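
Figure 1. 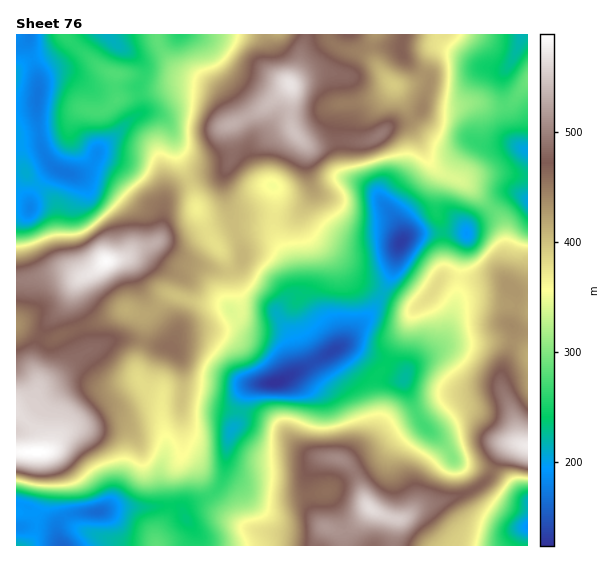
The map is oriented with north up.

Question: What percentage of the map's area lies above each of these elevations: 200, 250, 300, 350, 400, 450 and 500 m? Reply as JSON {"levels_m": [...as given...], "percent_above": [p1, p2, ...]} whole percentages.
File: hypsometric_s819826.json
{"levels_m": [200, 250, 300, 350, 400, 450, 500], "percent_above": [92, 78, 65, 53, 38, 23, 10]}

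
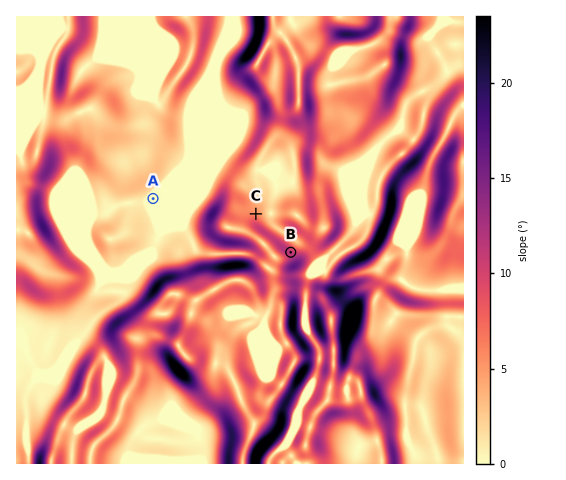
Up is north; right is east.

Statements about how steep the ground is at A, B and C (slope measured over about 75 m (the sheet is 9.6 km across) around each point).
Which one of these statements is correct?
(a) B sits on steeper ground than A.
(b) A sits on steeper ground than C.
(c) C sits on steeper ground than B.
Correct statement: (a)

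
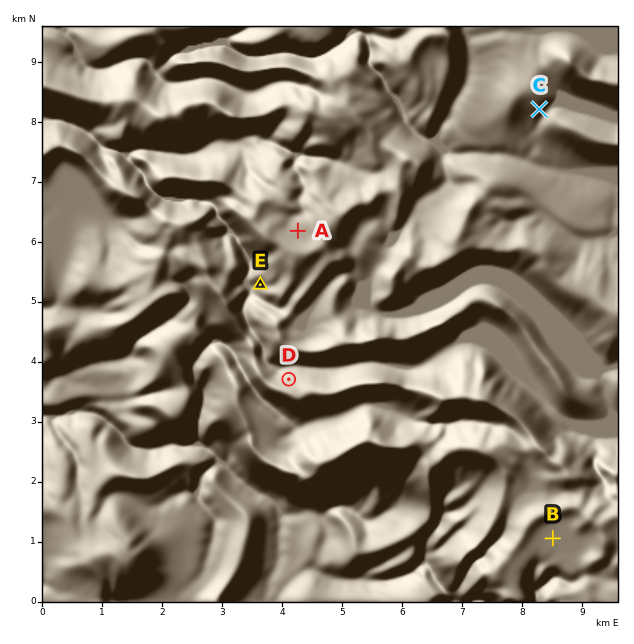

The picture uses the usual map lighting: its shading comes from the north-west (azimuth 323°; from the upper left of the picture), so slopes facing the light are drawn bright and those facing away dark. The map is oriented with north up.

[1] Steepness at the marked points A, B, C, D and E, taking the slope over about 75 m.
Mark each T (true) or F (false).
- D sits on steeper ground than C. T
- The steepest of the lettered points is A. F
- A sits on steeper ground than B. T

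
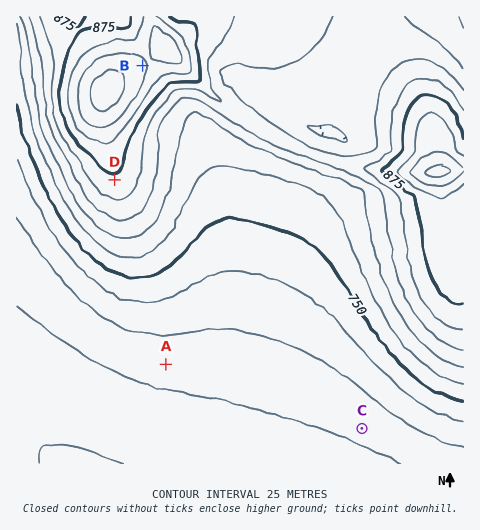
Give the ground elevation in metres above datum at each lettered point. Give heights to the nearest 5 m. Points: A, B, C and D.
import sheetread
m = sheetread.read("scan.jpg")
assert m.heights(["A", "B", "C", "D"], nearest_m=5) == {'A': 685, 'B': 930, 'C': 680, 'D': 870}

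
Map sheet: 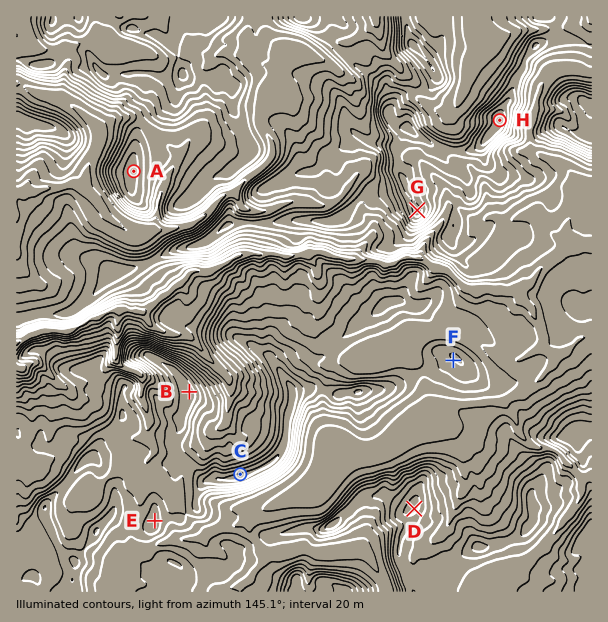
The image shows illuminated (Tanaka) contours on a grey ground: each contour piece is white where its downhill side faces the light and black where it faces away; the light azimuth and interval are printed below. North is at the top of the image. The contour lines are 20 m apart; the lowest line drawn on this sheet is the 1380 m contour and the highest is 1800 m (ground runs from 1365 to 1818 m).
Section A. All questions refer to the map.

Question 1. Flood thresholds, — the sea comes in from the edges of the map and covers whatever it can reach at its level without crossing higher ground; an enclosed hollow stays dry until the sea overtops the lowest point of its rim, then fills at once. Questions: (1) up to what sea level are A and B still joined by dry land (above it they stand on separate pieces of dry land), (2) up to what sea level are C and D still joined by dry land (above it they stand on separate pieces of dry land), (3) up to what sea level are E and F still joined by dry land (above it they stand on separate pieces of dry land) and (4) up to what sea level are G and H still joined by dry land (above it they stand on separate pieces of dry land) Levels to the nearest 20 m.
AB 1520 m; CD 1640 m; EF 1620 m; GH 1740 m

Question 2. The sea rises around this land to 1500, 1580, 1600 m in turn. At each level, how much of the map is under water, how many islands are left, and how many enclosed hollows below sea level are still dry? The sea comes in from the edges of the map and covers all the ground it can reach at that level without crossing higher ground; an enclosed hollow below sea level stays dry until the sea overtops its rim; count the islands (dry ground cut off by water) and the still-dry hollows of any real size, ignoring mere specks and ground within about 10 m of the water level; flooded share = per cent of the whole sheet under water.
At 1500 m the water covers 11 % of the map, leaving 0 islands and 0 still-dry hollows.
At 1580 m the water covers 29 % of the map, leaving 0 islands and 0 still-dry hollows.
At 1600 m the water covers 40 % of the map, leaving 0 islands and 0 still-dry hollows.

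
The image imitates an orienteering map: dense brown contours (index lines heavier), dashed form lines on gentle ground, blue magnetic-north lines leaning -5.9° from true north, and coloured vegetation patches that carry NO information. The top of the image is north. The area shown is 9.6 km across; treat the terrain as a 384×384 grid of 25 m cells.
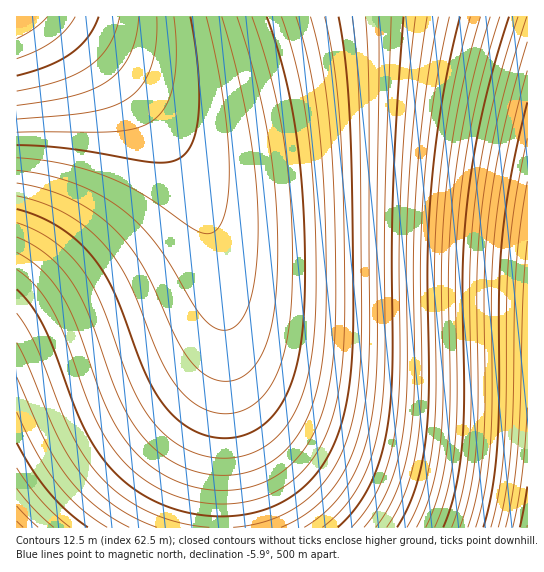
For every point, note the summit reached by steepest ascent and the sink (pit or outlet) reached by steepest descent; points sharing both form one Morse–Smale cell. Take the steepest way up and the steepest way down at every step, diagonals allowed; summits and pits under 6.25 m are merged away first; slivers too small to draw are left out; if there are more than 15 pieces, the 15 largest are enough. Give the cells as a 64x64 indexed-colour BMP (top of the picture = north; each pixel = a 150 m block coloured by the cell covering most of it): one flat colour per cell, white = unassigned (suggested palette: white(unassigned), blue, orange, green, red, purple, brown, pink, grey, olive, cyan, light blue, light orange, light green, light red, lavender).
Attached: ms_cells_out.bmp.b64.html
<image width="64" height="64" href="data:image/bmp;base64,Qk12CAAAAAAAAHYAAAAoAAAAQAAAAEAAAAABAAQAAAAAAAAIAAATCwAAEwsAABAAAAAAAAAA////ALR3HwAOf/8ALKAsACgn1gC9Z5QAS1aMAMJ34wB/f38AIr28AM++FwDox64AeLv/AIrfmACWmP8A1bDFACIiIiIiIiIiIiIiIiIRERERERERERERERERERERERERIiIiIiIiIiIiIiIiIhEREREREREREREREREREREREREiIiIiIiIiIiIiIiIiERERERERERERERERERERERERESIiIiIiIiIiIiIiIiIRERERERERERERERERERERERERIiIiIiIiIiIiIiIiIhEREREREREREREREREREREREREiIiIiIiIiIiIiIiIiERERERERERERERERERERERERESIiIiIiIiIiIiIiIiIRERERERERERERERERERERERERIiIiIiIiIiIiIiIiIhEREREREREREREREREREREREREiIiIiIiIiIiIiIiIiERERERERERERERERERERERERESIiIiIiIiIiIiIiIiIRERERERERERERERERERERERERIiIiIiIiIiIiIiIiIhEREREREREREREREREREREREREiIiIiIiIiIiIiIiIiERERERERERERERERERERERERESIiIiIiIiIiIiIiIiIRERERERERERERERERERERERERIiIiIiIiIiIiIiIiIhEREREREREREREREREREREREREiIiIiIiIiIiIiIiIiERERERERERERERERERERERERESIiIiIiIiIiIiIiIiIRERERERERERERERERERERERERIiIiIiIiIiIiIiIiIhEREREREREREREREREREREREREiIiIiIiIiIiIiIiIiERERERERERERERERERERERERESIiIiIiIiIiIiIiIiIRERERERERERERERERERERERERIiIiIiIiIiIiIiIiIhEREREREREREREREREREREREREiIiIiIiIiIiIiIiIiERERERERERERERERERERERERESIiIiIiIiIiIiIiIiIRERERERERERERERERERERERERIiIiIiIiIiIiIiIiIhEREREREREREREREREREREREREiIiIiIiIiIiIiIiIiERERERERERERERERERERERERESIiIiIiIiIiIiIiIiIRERERERERERERERERERERERERIiIiIiIiIiIiIiIiIhEREREREREREREREREREREREREiIiIiIiIiIiIiIiIiERERERERERERERERERERERERESIiIiIiIiIiIiIiIiIRERERERERERERERERERERERERIiIiIiIiIiIiIiIiIhEREREREREREREREREREREREREiIiIiIiIiIiIiIiIiERERERERERERERERERERERERESIiIiIiIiIiIiIiIiIRERERERERERERERERERERERERIiIiIiIiIiIiIiIiIREREREREREREREREREREREREREiIiIiIiIiIiIiIiIhERERERERERERERERERERERERESIiIiIiIiIiIiIiIiERERERERERERERERERERERERERIiIiIiIiIiIiIiIiIREREREREREREREREREREREREREiIiIiIiIiIiIiIiIhERERERERERERERERERERERERESIiIiIiIiIiIiIiIhERERERERERERERERERERERERERIiIiIiIiIiIiIiIiEREREREREREREREREREREREREREiIiIiIiIiIiIiIiIRERERERERERERERERERERERERESIiIiIiIiIiIiIiIhERERERERERERERERERERERERERIiIiIiIiIiIiIiIhEREREREREREREREREREREREREREiIiIiIiIiIiIiIiERERERERERERERERERERERERERESIiIiIiIiIiIiIiERERERERERERERERERERERERERERIiIiIiIiIiIiIiIREREREREREREREREREREREREREREiIiIiIiIiIiIiIRERERERERERERERERERERERERERESIiIiIiIiIiIiIhERERERERERERERERERERERERERERIiIiIiIiIiIiIhEREREREREREREREREREREREREREREiIiIiIiIiIiIiERERERERERERERERERERERERERERESIiIiIiIiIiIiERERERERERERERERERERERERERERERIiIiIiIiIiIiEREREREREREREREREREREREREREREREiIiIiIiIiIiIRERERERERERERERERERERERERERERESIiIiIiIiIiIRERERERERERERERERERERERERERERERIiIiIiIiIiIREREREREREREREREREREREREREREREREiIiIiIiIiIRERERERERERERERERERERERERERERERESIiIiIiIiIRERERERERERERERERERERERERERERERERIiIiIiIiIREREREREREREREREREREREREREREREREREiIiIiIiIhERERERERERERERERERERERERERERERERESIiIiIiIhERERERERERERERERERERERERERERERERERIiIiIiIhEREREREREREREREREREREREREREREREREREiIiIiIhERERERERERERERERERERERERERERERERERESIiIiIhERERERERERERERERERERERERERERERERERERIiIiIREREREREREREREREREREREREREREREREREREREiIiIRERERERERERERERERERERERERERERERERERERESIiIRERERERERERERERERERERERERERERERERERERER"/>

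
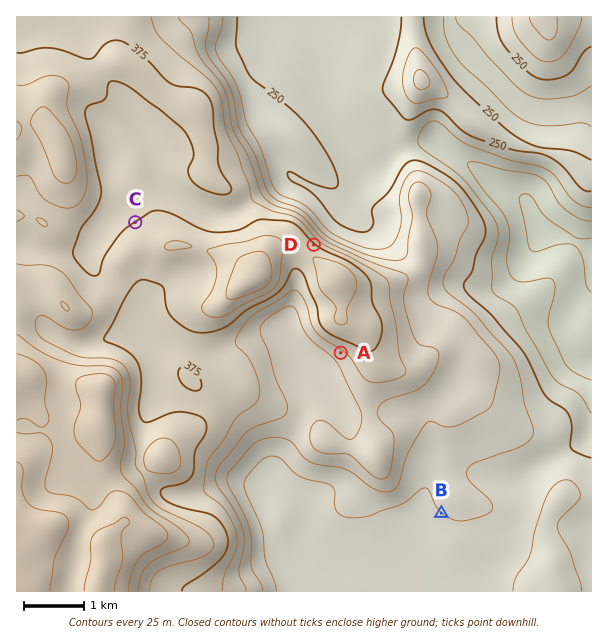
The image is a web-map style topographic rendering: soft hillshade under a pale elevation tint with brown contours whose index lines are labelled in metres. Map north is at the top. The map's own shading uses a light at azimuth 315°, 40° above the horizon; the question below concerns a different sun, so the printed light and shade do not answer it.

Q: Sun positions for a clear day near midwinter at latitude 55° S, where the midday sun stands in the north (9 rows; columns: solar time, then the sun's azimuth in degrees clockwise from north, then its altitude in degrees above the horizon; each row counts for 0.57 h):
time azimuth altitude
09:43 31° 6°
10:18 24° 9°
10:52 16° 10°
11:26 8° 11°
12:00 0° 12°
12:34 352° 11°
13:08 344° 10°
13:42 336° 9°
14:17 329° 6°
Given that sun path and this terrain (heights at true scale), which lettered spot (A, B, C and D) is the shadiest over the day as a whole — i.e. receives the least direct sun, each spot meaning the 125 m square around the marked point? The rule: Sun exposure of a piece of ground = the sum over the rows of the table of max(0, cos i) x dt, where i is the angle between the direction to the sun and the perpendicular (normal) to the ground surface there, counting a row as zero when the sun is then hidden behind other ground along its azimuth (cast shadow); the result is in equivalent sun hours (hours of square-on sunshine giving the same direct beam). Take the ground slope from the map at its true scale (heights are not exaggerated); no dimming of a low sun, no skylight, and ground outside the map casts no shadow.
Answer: A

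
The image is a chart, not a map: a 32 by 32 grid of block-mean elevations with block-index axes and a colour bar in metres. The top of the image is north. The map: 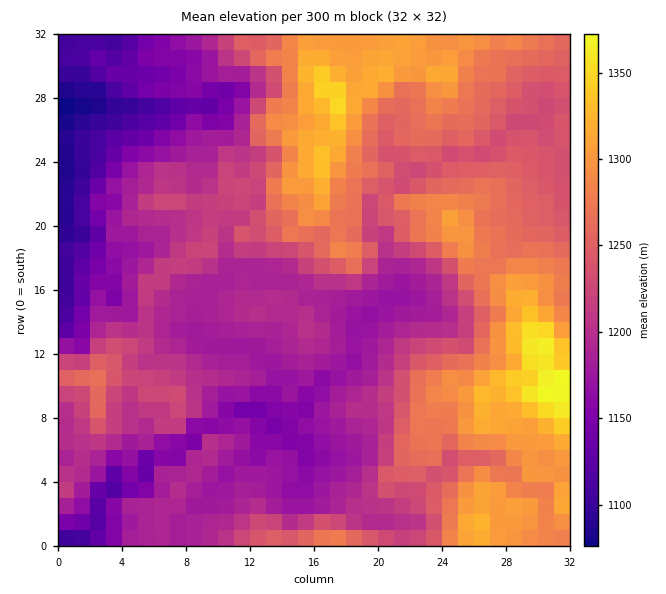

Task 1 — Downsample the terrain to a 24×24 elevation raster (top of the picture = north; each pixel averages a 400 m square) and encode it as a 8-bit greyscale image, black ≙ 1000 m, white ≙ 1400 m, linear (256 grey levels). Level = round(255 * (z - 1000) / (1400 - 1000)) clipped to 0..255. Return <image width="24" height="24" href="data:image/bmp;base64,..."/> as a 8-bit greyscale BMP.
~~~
<image width="24" height="24" href="data:image/bmp;base64,Qk12BgAAAAAAADYEAAAoAAAAGAAAABgAAAABAAgAAAAAAEACAAATCwAAEwsAAAABAAAAAAAAAAAAAAEBAQACAgIAAwMDAAQEBAAFBQUABgYGAAcHBwAICAgACQkJAAoKCgALCwsADAwMAA0NDQAODg4ADw8PABAQEAAREREAEhISABMTEwAUFBQAFRUVABYWFgAXFxcAGBgYABkZGQAaGhoAGxsbABwcHAAdHR0AHh4eAB8fHwAgICAAISEhACIiIgAjIyMAJCQkACUlJQAmJiYAJycnACgoKAApKSkAKioqACsrKwAsLCwALS0tAC4uLgAvLy8AMDAwADExMQAyMjIAMzMzADQ0NAA1NTUANjY2ADc3NwA4ODgAOTk5ADo6OgA7OzsAPDw8AD09PQA+Pj4APz8/AEBAQABBQUEAQkJCAENDQwBEREQARUVFAEZGRgBHR0cASEhIAElJSQBKSkoAS0tLAExMTABNTU0ATk5OAE9PTwBQUFAAUVFRAFJSUgBTU1MAVFRUAFVVVQBWVlYAV1dXAFhYWABZWVkAWlpaAFtbWwBcXFwAXV1dAF5eXgBfX18AYGBgAGFhYQBiYmIAY2NjAGRkZABlZWUAZmZmAGdnZwBoaGgAaWlpAGpqagBra2sAbGxsAG1tbQBubm4Ab29vAHBwcABxcXEAcnJyAHNzcwB0dHQAdXV1AHZ2dgB3d3cAeHh4AHl5eQB6enoAe3t7AHx8fAB9fX0Afn5+AH9/fwCAgIAAgYGBAIKCggCDg4MAhISEAIWFhQCGhoYAh4eHAIiIiACJiYkAioqKAIuLiwCMjIwAjY2NAI6OjgCPj48AkJCQAJGRkQCSkpIAk5OTAJSUlACVlZUAlpaWAJeXlwCYmJgAmZmZAJqamgCbm5sAnJycAJ2dnQCenp4An5+fAKCgoAChoaEAoqKiAKOjowCkpKQApaWlAKampgCnp6cAqKioAKmpqQCqqqoAq6urAKysrACtra0Arq6uAK+vrwCwsLAAsbGxALKysgCzs7MAtLS0ALW1tQC2trYAt7e3ALi4uAC5ubkAurq6ALu7uwC8vLwAvb29AL6+vgC/v78AwMDAAMHBwQDCwsIAw8PDAMTExADFxcUAxsbGAMfHxwDIyMgAycnJAMrKygDLy8sAzMzMAM3NzQDOzs4Az8/PANDQ0ADR0dEA0tLSANPT0wDU1NQA1dXVANbW1gDX19cA2NjYANnZ2QDa2toA29vbANzc3ADd3d0A3t7eAN/f3wDg4OAA4eHhAOLi4gDj4+MA5OTkAOXl5QDm5uYA5+fnAOjo6ADp6ekA6urqAOvr6wDs7OwA7e3tAO7u7gDv7+8A8PDwAPHx8QDy8vIA8/PzAPT09AD19fUA9vb2APf39wD4+PgA+fn5APr6+gD7+/sA/Pz8AP39/QD+/v4A////AEZNXXN5dnh9jJqWnaymlouJlrfMw765s2lVZHZ6d3V2e4d4eICAfYGFlLPMwsK7voJkT2RsfXRvdXRtaXJ7gpGQnK3Dw7izwn96WF9md3twbnBuZ2txfJucnJuyrrLAvHyBc21fXnJ8cWZqYWlvdZCmrpylq72+w3+Pin2ChWNubGJfaG10eYqprLHHyMbG1YKdj4KHjoBsXlxnY3B7gImjsrPHys3f6JqhmIyTj353dW5qbGh0eYqhs7zF0Nvl7pKanYmCg313dnFwdXJscYCWoauyvs/m3mN1kI2AeHNycnN3fXpxbnqIj5Gautbp1k5re3h+d3R2ent5gHlwa3J2d32Ys9HYwUZjZXWCeHZ4fX5+endzcGxudIOctszFskRgYXaKgHl2eHh4fIWJfnJxeY2stsC+tERaY256iY6Bf3+BkKKxn3yBj6i1q66wqz1LaXB2f4mGk5Okp6avk4mjrr63rKeloDpVZ3uBg4eJiZWot7avk52qtsOyqKSgmjpQanWJi4KLkI+5vcOxmJekq6yvq6OemDhEXHJ+gnyHipO1x860qZ6PmJ+ho5+bljlDUWBmb3V6hI+oyNK+ppidnpeWlZuYlThASE1XYm5qdqu8xcvKrp6mqaSjmJOTmDI2PUJHUFdXbJuzxdPVt6ansa6on5aSlTo5SVVdYGVeYn+cx93PyLytu76rpp2VmENKUlVcX2d1hJmxys/Ex8rFxsSwrKShn0VKR1FfZ2+AnKKrw8PCw8TEvr27s7KtpA=="/>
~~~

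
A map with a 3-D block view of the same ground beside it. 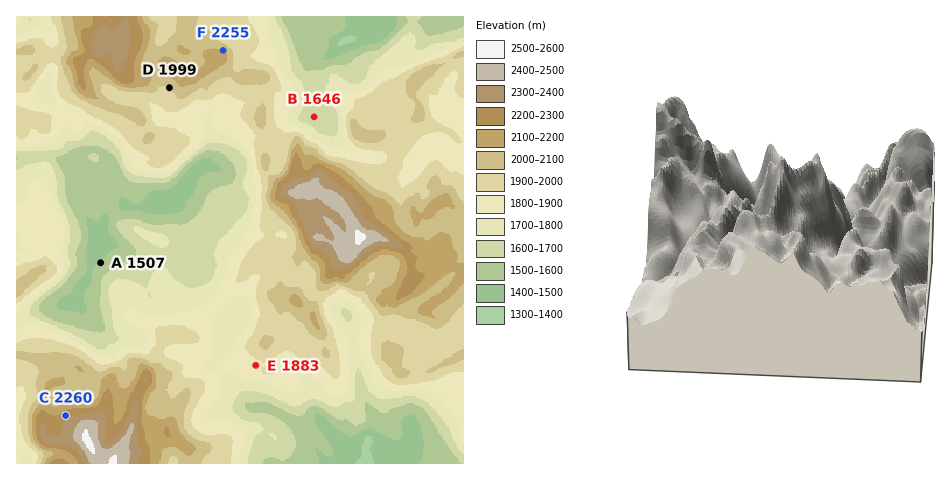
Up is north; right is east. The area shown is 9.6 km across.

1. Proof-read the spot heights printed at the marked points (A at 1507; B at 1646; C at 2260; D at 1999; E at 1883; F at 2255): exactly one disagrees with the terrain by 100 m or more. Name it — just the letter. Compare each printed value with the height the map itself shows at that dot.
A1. F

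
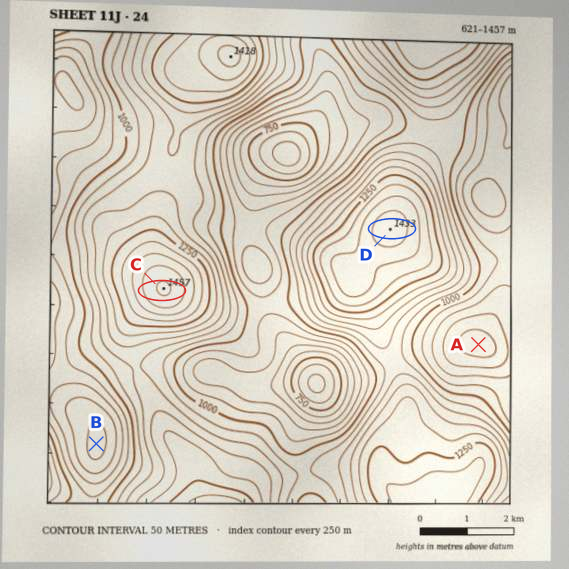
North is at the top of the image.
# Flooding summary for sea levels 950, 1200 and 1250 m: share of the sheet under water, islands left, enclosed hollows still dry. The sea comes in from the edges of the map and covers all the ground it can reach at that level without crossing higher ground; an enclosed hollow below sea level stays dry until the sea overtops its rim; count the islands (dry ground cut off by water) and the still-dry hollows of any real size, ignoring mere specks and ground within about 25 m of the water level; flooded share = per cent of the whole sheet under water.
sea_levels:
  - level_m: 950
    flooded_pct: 15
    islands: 0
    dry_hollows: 2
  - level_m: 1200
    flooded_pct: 76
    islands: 2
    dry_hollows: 0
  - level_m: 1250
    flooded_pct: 84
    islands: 2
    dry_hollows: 0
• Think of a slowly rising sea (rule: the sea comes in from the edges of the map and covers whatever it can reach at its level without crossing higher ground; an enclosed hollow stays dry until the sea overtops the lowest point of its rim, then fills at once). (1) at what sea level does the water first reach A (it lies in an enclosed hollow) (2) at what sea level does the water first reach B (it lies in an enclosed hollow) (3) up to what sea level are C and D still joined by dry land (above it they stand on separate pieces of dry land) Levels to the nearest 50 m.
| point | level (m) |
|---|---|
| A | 850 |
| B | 900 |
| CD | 1050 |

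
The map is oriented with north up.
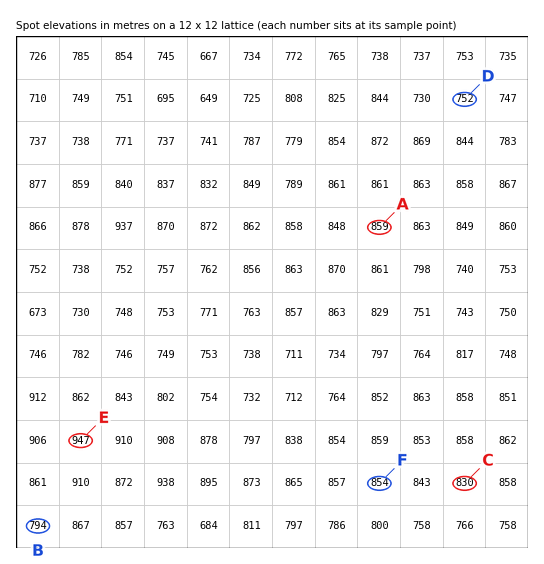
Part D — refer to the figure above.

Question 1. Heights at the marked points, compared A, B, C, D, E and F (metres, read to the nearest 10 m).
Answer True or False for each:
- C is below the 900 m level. True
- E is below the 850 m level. False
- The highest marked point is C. False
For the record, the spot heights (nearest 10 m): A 860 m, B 790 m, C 830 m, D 750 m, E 950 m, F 850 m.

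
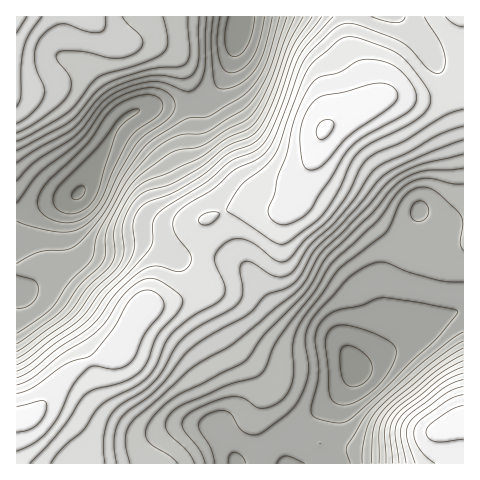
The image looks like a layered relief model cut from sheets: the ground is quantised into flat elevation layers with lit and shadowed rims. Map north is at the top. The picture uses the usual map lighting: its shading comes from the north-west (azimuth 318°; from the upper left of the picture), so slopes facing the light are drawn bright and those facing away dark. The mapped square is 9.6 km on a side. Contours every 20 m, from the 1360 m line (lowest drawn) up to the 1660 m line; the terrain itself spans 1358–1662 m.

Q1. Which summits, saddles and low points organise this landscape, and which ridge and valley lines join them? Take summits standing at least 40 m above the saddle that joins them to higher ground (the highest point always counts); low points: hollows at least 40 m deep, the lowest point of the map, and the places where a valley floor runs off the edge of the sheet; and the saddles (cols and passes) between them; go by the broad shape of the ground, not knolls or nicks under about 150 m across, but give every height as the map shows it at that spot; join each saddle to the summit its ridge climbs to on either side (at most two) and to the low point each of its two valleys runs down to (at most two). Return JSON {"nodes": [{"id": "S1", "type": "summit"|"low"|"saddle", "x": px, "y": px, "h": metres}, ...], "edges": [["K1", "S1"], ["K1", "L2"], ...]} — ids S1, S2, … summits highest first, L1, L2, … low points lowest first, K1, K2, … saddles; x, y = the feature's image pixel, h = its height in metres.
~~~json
{"nodes": [
{"id": "S1", "type": "summit", "x": 325, "y": 130, "h": 1662},
{"id": "S2", "type": "summit", "x": 461, "y": 421, "h": 1651},
{"id": "S3", "type": "summit", "x": 24, "y": 418, "h": 1647},
{"id": "S4", "type": "summit", "x": 17, "y": 17, "h": 1592},
{"id": "L1", "type": "low", "x": 78, "y": 194, "h": 1358},
{"id": "L2", "type": "low", "x": 238, "y": 29, "h": 1366},
{"id": "L3", "type": "low", "x": 355, "y": 369, "h": 1372},
{"id": "K1", "type": "saddle", "x": 203, "y": 258, "h": 1583},
{"id": "K2", "type": "saddle", "x": 192, "y": 103, "h": 1433},
{"id": "K3", "type": "saddle", "x": 294, "y": 430, "h": 1428}],
"edges": [["K1", "S1"], ["K1", "S3"], ["K1", "L1"], ["K1", "L3"], ["K2", "S1"], ["K2", "S4"], ["K2", "L1"], ["K2", "L2"], ["K3", "S2"], ["K3", "S3"], ["K3", "L3"]]}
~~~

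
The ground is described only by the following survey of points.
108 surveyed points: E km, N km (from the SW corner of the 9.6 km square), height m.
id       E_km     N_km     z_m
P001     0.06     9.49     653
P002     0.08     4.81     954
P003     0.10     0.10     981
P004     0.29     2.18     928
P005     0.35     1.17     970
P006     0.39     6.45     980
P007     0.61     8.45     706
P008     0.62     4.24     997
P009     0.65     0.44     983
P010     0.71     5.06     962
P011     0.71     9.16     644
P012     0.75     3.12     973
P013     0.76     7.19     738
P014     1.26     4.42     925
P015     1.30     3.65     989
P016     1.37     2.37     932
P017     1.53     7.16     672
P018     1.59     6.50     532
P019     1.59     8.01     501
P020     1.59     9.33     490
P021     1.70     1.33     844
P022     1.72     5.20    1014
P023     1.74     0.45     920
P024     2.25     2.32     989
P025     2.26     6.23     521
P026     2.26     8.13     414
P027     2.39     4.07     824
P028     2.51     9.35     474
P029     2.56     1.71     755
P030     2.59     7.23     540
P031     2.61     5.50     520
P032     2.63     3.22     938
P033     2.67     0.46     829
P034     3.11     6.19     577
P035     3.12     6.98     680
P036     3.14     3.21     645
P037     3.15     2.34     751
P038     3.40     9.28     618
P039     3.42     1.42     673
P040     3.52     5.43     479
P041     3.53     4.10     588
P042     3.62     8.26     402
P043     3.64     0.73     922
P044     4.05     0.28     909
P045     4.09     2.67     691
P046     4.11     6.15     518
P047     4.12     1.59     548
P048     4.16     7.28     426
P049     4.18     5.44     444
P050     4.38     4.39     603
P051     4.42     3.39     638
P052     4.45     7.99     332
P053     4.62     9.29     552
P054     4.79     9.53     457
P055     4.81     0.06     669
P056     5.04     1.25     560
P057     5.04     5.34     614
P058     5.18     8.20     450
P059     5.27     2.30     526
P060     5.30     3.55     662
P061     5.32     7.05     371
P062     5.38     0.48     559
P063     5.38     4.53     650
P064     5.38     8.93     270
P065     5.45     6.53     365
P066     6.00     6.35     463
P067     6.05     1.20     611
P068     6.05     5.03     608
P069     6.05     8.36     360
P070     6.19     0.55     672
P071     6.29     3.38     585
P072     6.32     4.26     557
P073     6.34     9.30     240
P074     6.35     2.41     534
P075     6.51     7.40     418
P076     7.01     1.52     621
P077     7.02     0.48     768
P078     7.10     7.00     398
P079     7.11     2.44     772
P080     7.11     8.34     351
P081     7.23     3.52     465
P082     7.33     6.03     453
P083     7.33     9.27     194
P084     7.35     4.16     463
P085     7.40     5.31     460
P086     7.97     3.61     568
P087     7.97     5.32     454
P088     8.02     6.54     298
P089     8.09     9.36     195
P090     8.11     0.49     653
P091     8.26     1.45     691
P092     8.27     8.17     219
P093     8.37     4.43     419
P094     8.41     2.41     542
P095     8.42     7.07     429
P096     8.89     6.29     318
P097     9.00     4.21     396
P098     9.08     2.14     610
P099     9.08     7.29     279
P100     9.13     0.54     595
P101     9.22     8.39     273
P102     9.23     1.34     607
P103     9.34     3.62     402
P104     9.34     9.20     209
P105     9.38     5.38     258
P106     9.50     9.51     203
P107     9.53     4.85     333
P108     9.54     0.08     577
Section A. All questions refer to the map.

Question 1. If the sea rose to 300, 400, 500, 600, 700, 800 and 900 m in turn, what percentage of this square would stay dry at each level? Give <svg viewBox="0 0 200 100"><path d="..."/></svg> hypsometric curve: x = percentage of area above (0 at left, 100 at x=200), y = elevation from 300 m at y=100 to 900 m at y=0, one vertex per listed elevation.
<svg viewBox="0 0 200 100"><path d="M181 100l-17-17-30-16-47-17-35-17-15-16-10-17"/></svg>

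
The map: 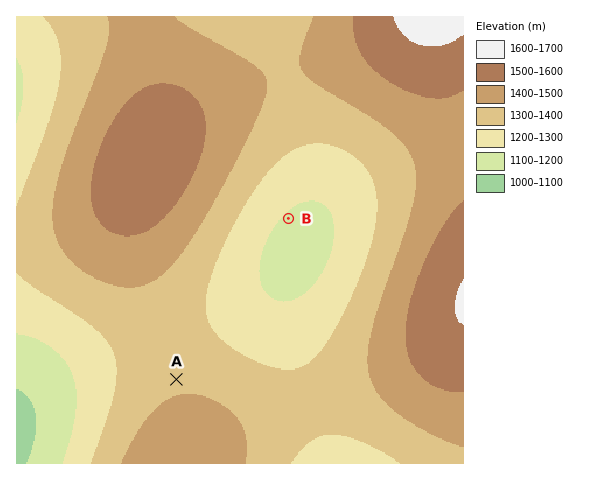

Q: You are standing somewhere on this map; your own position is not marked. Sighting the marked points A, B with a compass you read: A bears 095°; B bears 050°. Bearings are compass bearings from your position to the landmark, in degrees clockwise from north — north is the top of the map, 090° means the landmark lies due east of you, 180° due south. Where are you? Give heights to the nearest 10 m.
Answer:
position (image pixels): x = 104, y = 373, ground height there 1270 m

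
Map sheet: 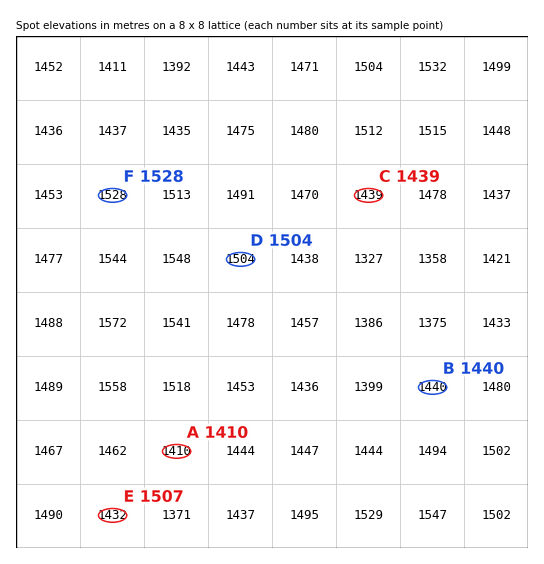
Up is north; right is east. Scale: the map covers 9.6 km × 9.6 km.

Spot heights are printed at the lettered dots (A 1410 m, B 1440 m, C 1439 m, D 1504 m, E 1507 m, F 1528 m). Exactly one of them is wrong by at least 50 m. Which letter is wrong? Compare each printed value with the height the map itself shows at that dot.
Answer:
E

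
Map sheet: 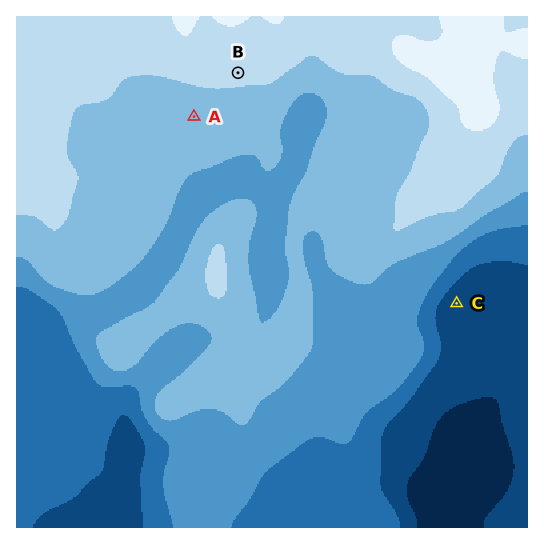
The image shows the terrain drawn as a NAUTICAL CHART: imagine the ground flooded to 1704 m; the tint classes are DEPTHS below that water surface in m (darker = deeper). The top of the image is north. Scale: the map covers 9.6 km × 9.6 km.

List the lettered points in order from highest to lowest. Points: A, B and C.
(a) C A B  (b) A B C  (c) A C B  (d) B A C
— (d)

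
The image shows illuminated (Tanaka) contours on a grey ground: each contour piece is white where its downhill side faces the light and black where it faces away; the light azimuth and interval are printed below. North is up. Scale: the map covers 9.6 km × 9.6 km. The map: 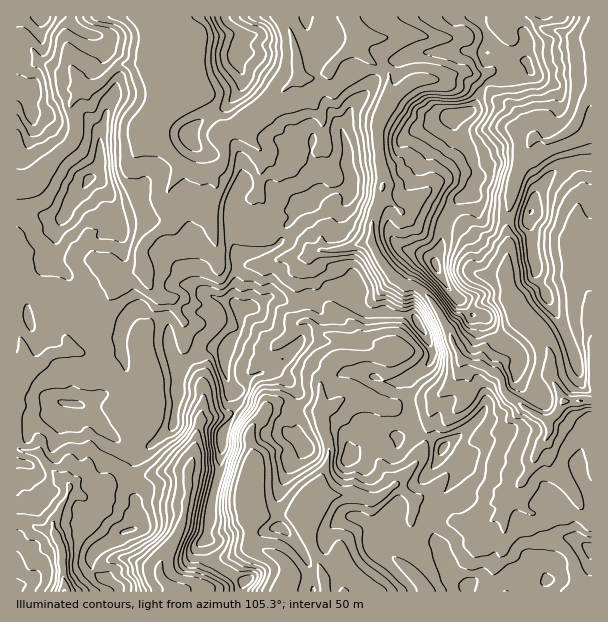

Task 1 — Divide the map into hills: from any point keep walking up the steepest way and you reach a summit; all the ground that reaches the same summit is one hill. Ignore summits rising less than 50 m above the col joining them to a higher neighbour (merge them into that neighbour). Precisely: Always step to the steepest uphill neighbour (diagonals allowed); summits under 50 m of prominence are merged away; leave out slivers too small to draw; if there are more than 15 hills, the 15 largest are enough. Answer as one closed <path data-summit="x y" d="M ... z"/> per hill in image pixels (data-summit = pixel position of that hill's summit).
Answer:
<path data-summit="225 351" d="M357 46l-12 6-18 21-18 6-9-1 7 18 15 21 3 26-5 7-15 1-14-5-9-14-21-22-6 4-9 9 0 3 4 12 12 17-4 37-21 20-22 2-3-2 0-14 4-15-6-10-10-1-18-8-14 27 0 10 6 17-4 6-15 10-13 12 0 23-37 17-25 19-7 21-6 9 3 15 14 4 23 12 7 6 13 24 23 15-6 14-10 9-2 16-6 15-16 15-14 6-10 10 10-2 12-8 23-5 10-5 27-6 17 0 3 3 1 11 11 0 18 6 25 3 8 5 2-48-3-7 0-11 15-21 10-8 12 0 13 6 20 3 2-4 0-31 17-21 42-1 13-4 6-22 6-44-13-8-8-10-13-24 1-25 11-32-6-42 0-19 10-32 2-18-3-3-15-10z"/><path data-summit="42 17" d="M287 403l-15 1-22 28 0 11 3 7-2 48-8-5-25-3-11-4-19-1-2 25-6 21-20 33-2 6 5 11 11 11 9 0 26-6 18-27 26-13-3-9 0-15 2-5 41-3 14 4 0 16 13 32 2 9-16 2-18-1-8 12 1 4 144 0-3-8-20-21 4-14 0-15 4-7 4-15 0-12-16-14-6 1-17 12-22-5-39 4 16-45-10-40-3-3-17-1z"/><path data-summit="89 179" d="M159 60l-19 4-18 0-23 20-10 4-6 0-11 14 4 30-6 12-38 38-6 4-10 0 0 92 26 12 22 22 2 24 7-10 7-21 6-5 19-14 37-17 0-23 13-12 15-10 4-6-6-17 0-10 13-27-29-27-1-8 5-10 24-33 1-17-8-7z"/><path data-summit="459 114" d="M465 72l-9 1-12 6-27 1-9 5-24 23-6 17 1 33 5 19-2 18 19 16 12-11 4 0 8 6 31 16 26 19 19 6 5 4 1 3-1-32 5-27 11-34 12-24-17-26-7-7-13-4-12-15z"/><path data-summit="527 62" d="M531 16l-180 0-1 4 10 15 0 15 30 25-4 31 22-21 9-5 27-1 12-6 9-1 20 13 12 15 13 4 24 34 8 2 9 0 15-7 8-8 9-23 9-9 0-55-14 0-18-7-15-1z"/><path data-summit="531 212" d="M591 94l-8 8-6 18-11 13-15 7-9 0-8-2-4 3-8 20-12 42-4 19 0 57 4 15 10 21 21 21 7 12 4-5 26-11 14 1z"/><path data-summit="443 449" d="M462 360l-4 15-25 30-7 39-6 15-24 26 18 15 0 10 6 6 18 1 12 5 18 0 11-5 13 3 12-7 6-18 10-10 12-18 9-23 7-9 2-9-2-6-12-5-24-17-7-6-3-12-5-7-14-7z"/><path data-summit="74 404" d="M75 350l-24 4-12 10-12 3-3 4-2 15-6 15 0 46 11 5 11 0 6 10 26 24 1 4 13 6 12-10 14-6 16-15 6-15 2-16 10-9 6-14-23-15-13-24-7-6z"/><path data-summit="129 530" d="M185 470l-26 2-28 9-18 3-8 3-6 6-9 3-9 0-9-6-4 1-14 30 0 9 8 21 3 41 109-1-11-10-5-11 4-10 14-23 8-19 4-26 0-19z"/><path data-summit="470 584" d="M518 487l-8 8-6 18-12 7-13-3-11 5-18 0-12-5-18-1-6-5-2 2-2 14-4 7 0 15-4 14 20 21 4 8 156-1 1-7-9-24-13-14-8-4-9-23-7-5-7-2-8-8z"/><path data-summit="237 54" d="M284 16l-135 0-1 2 3 6 29 27 1 30 24 17 17 31 3 3 23-11 52-44-6-38z"/><path data-summit="435 264" d="M381 194l-8 24-1 25 7 15 14 19 11 7 6 0 10 5 12 11 17 31 15-17 12-8 18-6 17-1-5-20 2-24-2-5-11-6-13-3-26-19-31-16-8-6-4 0-12 11z"/><path data-summit="348 458" d="M437 397l-5 3-27 3-13 5-33-11-12 0-14 9-10 3-3 2 0 8 8 22 2 12-8 26-8 16 39-1 22 5 18-12 23-23 6-11 8-30 0-9 8-15z"/><path data-summit="27 92" d="M27 44l-11 3 1 139 9 0 6-4 38-38 6-12-4-30 10-13-10-17-9 1-22-11z"/><path data-summit="419 324" d="M410 284l-4 1-2 6-8 57-6 6-8 32-8 12-4 3 20 7 15-5 27-3 6-3 18-17 6-15 0-6-22-45-8-14-12-11z"/>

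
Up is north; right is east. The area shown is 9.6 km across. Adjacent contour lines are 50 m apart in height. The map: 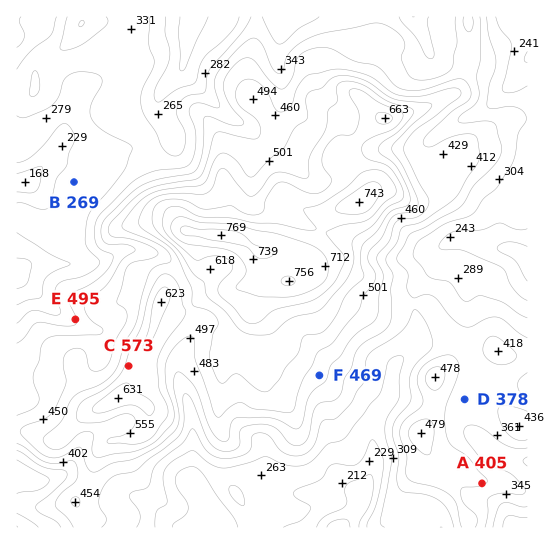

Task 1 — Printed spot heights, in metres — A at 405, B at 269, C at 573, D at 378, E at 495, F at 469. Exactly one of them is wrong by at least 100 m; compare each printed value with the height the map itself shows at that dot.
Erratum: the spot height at E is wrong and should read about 345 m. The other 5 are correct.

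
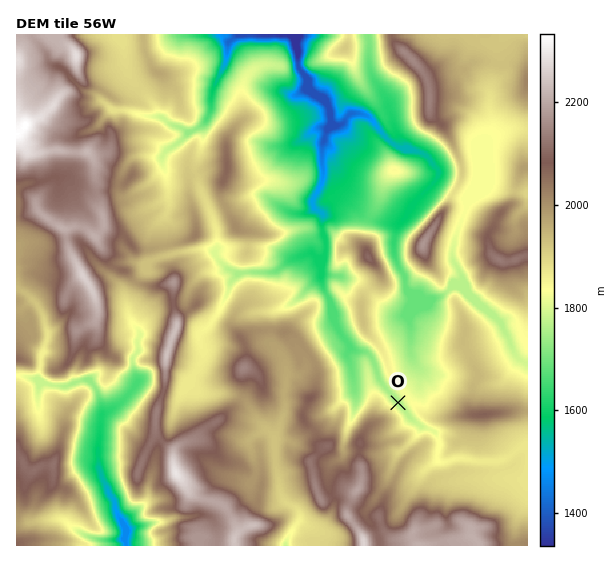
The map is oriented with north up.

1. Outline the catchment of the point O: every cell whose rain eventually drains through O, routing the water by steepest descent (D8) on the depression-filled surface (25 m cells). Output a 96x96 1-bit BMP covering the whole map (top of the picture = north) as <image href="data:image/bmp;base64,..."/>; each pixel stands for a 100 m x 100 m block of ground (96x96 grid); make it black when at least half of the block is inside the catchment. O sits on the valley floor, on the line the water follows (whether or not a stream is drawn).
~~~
<image width="96" height="96" href="data:image/bmp;base64,Qk2+BAAAAAAAAD4AAAAoAAAAYAAAAGAAAAABAAEAAAAAAIAEAAATCwAAEwsAAAIAAAAAAAAA////AAAAAAAAAAAAAAAAAH/+Af8AAAAAAAAAAH//8/8AAAAAAAAAAP////8AAAAAAAAAAP////8AAAAAAAAAAf////8AAAAAAAAAA/////8AAAAAAAAAA/////8AAAAAAAAAA/////8AAAAAAAAAAf////8AAAAAAAAAAf////8AAAAAAAAAAP////8AAAAAAAAAAH////8AAAAAAAAAAH////8AAAAAAAAAAH////8AAAAAAAAAAH////8AAAAAAAAAAP////8AAAAAAAAAAP////8AAAAAAAAAAP////8AAAAAAAAAAP////8AAAAAAAAAAP////8AAAAAAAAAAH////8AAAAAAAAAAH////8AAAAAAAAAAD////8AAAAAAAAAAA////8AAAAAAAAAAAf4D/8AAAAAAAAAAAPwAAAAAAAAAAAAAAHgAAAAAAAAAAAAAAAAAAAAAAAAAAAAAAAAAAAAAAAAAAAAAAAAAAAAAAAAAAAAAAAAAAAAAAAAAAAAAAAAAAAAAAAAAAAAAAAAAAAAAAAAAAAAAAAAAAAAAAAAAAAAAAAAAAAAAAAAAAAAAAAAAAAAAAAAAAAAAAAAAAAAAAAAAAAAAAAAAAAAAAAAAAAAAAAAAAAAAAAAAAAAAAAAAAAAAAAAAAAAAAAAAAAAAAAAAAAAAAAAAAAAAAAAAAAAAAAAAAAAAAAAAAAAAAAAAAAAAAAAAAAAAAAAAAAAAAAAAAAAAAAAAAAAAAAAAAAAAAAAAAAAAAAAAAAAAAAAAAAAAAAAAAAAAAAAAAAAAAAAAAAAAAAAAAAAAAAAAAAAAAAAAAAAAAAAAAAAAAAAAAAAAAAAAAAAAAAAAAAAAAAAAAAAAAAAAAAAAAAAAAAAAAAAAAAAAAAAAAAAAAAAAAAAAAAAAAAAAAAAAAAAAAAAAAAAAAAAAAAAAAAAAAAAAAAAAAAAAAAAAAAAAAAAAAAAAAAAAAAAAAAAAAAAAAAAAAAAAAAAAAAAAAAAAAAAAAAAAAAAAAAAAAAAAAAAAAAAAAAAAAAAAAAAAAAAAAAAAAAAAAAAAAAAAAAAAAAAAAAAAAAAAAAAAAAAAAAAAAAAAAAAAAAAAAAAAAAAAAAAAAAAAAAAAAAAAAAAAAAAAAAAAAAAAAAAAAAAAAAAAAAAAAAAAAAAAAAAAAAAAAAAAAAAAAAAAAAAAAAAAAAAAAAAAAAAAAAAAAAAAAAAAAAAAAAAAAAAAAAAAAAAAAAAAAAAAAAAAAAAAAAAAAAAAAAAAAAAAAAAAAAAAAAAAAAAAAAAAAAAAAAAAAAAAAAAAAAAAAAAAAAAAAAAAAAAAAAAAAAAAAAAAAAAAAAAAAAAAAAAAAAAAAAAAAAAAAAAAAAAAAAAAAAAAAAAAAAAAAAAAAAAAAAAAAAAAAAAAAAAAAAAAAAAAAAAAAAAAAAAAAAAAAAAAAAAAAAAAAAAAAAAAAAAAAAAAAAAAAAAAAAAAAAAAAAAAAAAAAAAAAAAAAAAAAAAAAAAAAAAAAAAAAAAAAAAAAAAAAAAAAAAAAA="/>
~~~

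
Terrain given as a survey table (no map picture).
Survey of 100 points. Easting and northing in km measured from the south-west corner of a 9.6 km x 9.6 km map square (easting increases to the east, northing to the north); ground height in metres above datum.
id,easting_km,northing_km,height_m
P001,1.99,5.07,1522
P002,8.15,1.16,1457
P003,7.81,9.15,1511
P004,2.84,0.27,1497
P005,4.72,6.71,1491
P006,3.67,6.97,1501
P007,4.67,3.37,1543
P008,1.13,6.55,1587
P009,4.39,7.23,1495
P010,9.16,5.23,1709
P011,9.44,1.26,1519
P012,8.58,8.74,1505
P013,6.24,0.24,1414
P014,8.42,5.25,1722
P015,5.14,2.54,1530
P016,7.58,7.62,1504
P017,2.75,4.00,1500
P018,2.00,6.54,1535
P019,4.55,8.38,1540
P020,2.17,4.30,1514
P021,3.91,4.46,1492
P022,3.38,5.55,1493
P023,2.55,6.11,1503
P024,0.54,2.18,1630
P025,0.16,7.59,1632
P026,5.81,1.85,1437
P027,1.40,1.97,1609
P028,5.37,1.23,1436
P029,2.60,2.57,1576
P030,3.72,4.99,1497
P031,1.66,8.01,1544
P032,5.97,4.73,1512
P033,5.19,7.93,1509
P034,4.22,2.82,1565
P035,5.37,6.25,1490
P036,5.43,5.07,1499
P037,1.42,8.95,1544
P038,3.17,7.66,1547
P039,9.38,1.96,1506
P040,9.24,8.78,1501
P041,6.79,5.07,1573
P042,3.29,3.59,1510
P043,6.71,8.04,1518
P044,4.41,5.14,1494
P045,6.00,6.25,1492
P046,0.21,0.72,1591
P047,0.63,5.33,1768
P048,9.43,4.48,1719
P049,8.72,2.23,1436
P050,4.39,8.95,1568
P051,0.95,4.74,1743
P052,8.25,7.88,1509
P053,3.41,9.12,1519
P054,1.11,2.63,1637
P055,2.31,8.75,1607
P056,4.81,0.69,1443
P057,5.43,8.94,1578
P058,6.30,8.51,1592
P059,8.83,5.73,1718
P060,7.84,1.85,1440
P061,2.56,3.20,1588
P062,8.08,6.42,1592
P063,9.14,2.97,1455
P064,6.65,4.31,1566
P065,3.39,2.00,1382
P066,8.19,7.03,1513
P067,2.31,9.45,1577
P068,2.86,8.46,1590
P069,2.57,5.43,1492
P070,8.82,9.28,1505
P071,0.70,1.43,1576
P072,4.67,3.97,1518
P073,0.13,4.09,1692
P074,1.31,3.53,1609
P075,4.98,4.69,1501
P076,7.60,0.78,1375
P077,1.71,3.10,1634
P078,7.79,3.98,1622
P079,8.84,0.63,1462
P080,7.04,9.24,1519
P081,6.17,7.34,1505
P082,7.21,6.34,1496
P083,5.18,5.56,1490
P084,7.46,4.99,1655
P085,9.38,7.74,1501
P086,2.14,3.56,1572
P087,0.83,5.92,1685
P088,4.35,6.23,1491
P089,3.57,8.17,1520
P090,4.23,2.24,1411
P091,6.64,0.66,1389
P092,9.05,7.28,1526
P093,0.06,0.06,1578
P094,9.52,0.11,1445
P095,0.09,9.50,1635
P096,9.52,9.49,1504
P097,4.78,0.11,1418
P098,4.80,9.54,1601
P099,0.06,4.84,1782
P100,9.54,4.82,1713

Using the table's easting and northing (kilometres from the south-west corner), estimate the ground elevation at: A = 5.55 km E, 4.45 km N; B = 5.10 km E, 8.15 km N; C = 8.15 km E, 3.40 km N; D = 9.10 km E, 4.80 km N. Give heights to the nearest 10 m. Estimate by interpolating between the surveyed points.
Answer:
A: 1510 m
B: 1510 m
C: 1550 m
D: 1710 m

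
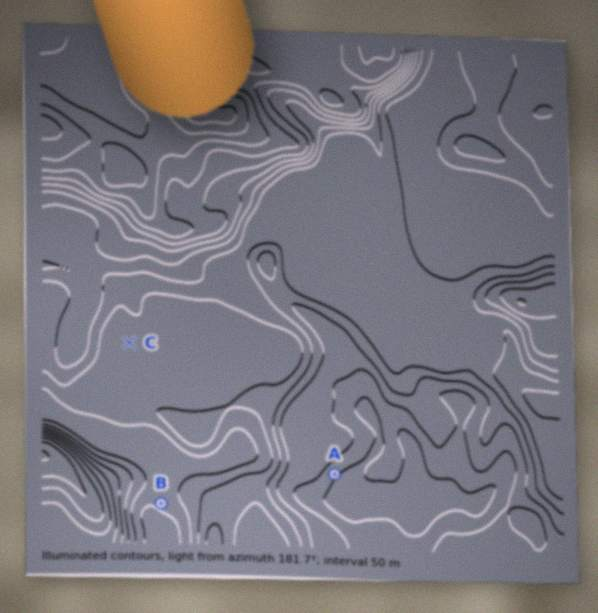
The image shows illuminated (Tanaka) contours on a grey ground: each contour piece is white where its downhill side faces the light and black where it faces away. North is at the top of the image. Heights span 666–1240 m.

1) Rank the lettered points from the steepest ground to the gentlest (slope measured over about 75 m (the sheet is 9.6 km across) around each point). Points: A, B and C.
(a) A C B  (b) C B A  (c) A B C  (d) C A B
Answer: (c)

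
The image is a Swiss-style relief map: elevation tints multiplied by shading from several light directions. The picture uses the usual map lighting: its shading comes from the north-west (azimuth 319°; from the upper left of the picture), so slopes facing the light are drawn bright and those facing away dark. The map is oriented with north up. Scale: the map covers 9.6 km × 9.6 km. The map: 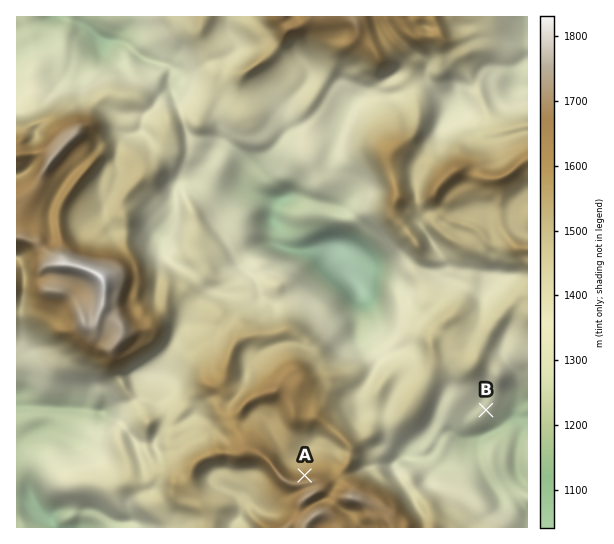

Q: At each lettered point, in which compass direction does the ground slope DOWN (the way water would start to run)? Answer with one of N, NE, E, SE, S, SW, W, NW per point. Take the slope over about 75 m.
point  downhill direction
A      N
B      SE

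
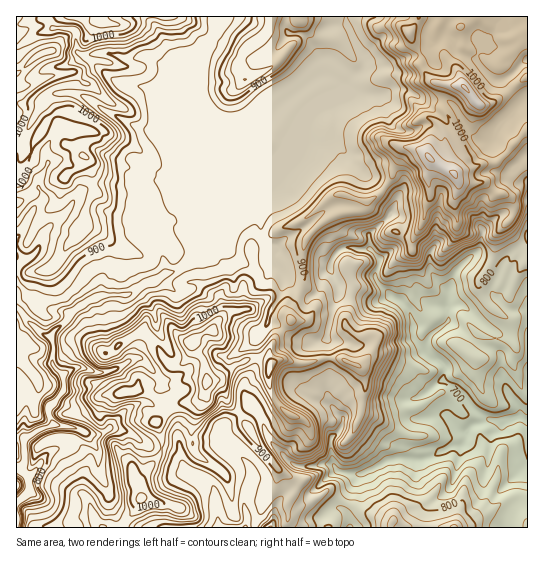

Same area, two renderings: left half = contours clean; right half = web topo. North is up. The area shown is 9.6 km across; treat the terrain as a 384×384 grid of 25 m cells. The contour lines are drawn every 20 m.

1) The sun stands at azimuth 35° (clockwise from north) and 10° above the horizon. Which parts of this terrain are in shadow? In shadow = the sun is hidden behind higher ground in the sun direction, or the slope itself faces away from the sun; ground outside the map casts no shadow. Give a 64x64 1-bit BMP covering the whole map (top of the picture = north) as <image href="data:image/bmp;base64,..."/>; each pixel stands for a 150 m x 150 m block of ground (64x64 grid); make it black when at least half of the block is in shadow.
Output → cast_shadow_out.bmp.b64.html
<image width="64" height="64" href="data:image/bmp;base64,Qk0+AgAAAAAAAD4AAAAoAAAAQAAAAEAAAAABAAEAAAAAAAACAAATCwAAEwsAAAIAAAAAAAAA////AAAAAACAAP4wgAAAAIAA+ACAAAAAAAbgAAAAAAAwDAAAAAAAADAcAAAAAAAAIBwAwAAAAAAAPAHBAAAAAEA8B4MRwAAAQDgGBz/AAABAOAQOeYAAAAAxgBzhgAAAwOPIGcAAAAB//8wJ0QAAAG/4DuPgAAAAAfwO44DAAHAB/gBngAAAYAIDAAcAAADAA4ACBwAAAYADAAACAOADAAfwYAIx4AAED/jAAEHABgAN44gAAAAOAAyAHMAAAAwABAAYgAAAAAAQAAAAAAAAADAAAAAAAAAAYAAABAAAAACCAAAAAAAAQAAAAAAAAADAgBwAAAADAADwAAAAAAcAAPAAAAAABdgAAAAAAAAB2AAAAAAAAAffQAAAAAAAD5/gAAAAAADvn/AAAAAAAAcPOAAAAAAAeA5gAAAAAAB4zmAAAAAAAAHm8AAAAAAAAeQgEAAAAAAB5AAQAAAAAAHmAAAAAAAAAO4AAAAAAAAM5AAAAAAAAB/gAAAAAAAAH8AAAAAAAAAeAAAAAAAAABgAAAAAAAAAAIAAAAAAAAAAAIAADAAAAAABwAA4AEAAAMPAAGAAYAAA94ABwAAAAAH/AAAAAAIAAfAAAAAAAAAB4AAAEAAAAAfAAAgAAAAAB4AAAfgAAAAHwAAB/AAAAB+AAAG8MAAAG4AAB4BwADADAAACAEAAAAAAAA=="/>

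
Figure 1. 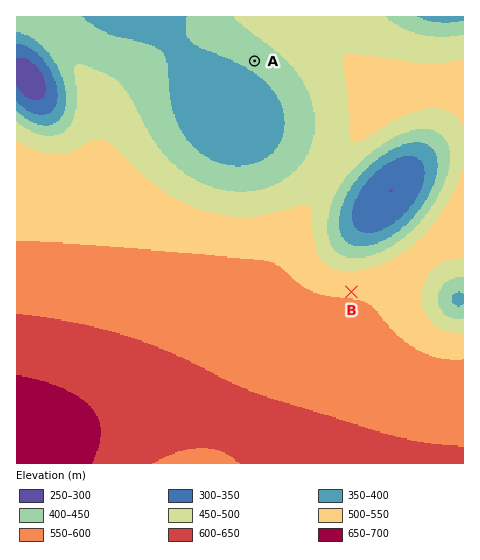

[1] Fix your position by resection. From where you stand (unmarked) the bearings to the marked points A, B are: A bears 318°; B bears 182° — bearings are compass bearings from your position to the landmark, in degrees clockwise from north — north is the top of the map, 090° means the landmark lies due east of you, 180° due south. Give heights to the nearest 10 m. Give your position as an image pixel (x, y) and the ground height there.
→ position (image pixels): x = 356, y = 173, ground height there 430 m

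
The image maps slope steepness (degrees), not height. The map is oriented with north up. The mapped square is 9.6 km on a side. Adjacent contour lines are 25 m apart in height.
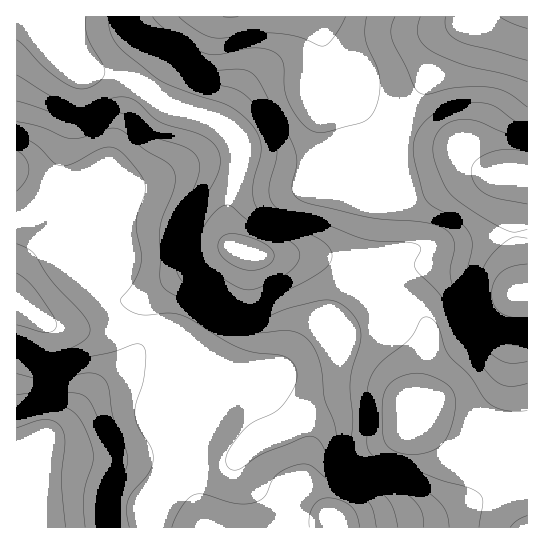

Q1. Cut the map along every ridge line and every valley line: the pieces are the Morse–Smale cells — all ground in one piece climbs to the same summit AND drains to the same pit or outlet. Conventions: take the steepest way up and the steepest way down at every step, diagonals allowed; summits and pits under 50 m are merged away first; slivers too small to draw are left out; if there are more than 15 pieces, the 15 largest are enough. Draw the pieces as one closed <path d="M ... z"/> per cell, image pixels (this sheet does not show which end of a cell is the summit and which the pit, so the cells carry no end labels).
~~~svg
<path d="M359 280l-6 5-12 17-12 24-50 46-17 8-44 9-7 6-16 44-4 20 1 26 15 40 3 3 317 0 1-73-30 8-24-2-21-9-24-21-16-10 15-72 0-20-9-12-34-17z"/><path d="M41 16l-25 1 0 285 27 19 12 6 30 4 56-3 2-19 4-8 11-12 55-33 14-7 10 0-5-4-4-10-1-21 14-53 0-18-15-16-17-10-39-10-44-28-45-11-22-21z"/><path d="M317 16l-276 1 18 30 22 21 45 11 36 24 16 6 31 8 13 7 13 10 6 9 0 18-12 38-2 30 2 10 6 9 12 5 16 3 55 0 32 11 7 0 10-6 8-8 4-40 13-31 1-27 4-17-20-7-31-35-21-15-2-8 0-34z"/><path d="M151 328l-10 1-4 22-14 17-26 19-26 30-21 16-21 22-12 4 6 7 4 16 0 40 2 6 180-1-6-10-10-27-2-13 0-18 4-20 9-21 7-25-11-11-5-24-8-13-18-13z"/><path d="M402 259l-16 1-13 7-14 12 26 21 34 17 9 12 0 20-15 72 16 10 24 21 21 9 24 2 28-7 2-2 0-160-13-2-24-15-18-6-52-7z"/><path d="M237 249l-14 2-53 30-23 20-6 12 1 15 27 4 18 13 8 13 2 19 14 18 7-6 44-9 17-8 50-46 12-24 18-23-17-14-25-9-54 0z"/><path d="M401 137l-5 2-1 6-3 37-13 31-4 40-8 8-10 6-22-5 24 17 14-12 13-7 16-1 19 5 52 7 18 6 24 15 12 1 1-118-37-3-14-7-22-17-36-5z"/><path d="M527 16l-48 0-26 17-10 13-18 37-20 31-8 23 22 6 36 5 22 17 14 7 36 3z"/><path d="M478 16l-160 0 6 35 0 27 7 9 19 13 27 31 20 6 8-23 20-31 20-41 14-14z"/><path d="M18 303l-2 0 0 155 6 1 43-36 32-36 20-14 15-14 8-16 1-14-56 2-30-4-12-6z"/><path d="M17 459l-1 68 11 1 0-46-4-16z"/>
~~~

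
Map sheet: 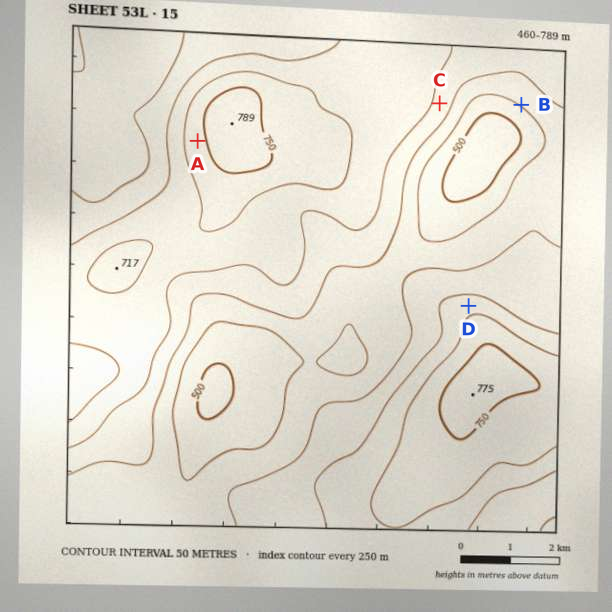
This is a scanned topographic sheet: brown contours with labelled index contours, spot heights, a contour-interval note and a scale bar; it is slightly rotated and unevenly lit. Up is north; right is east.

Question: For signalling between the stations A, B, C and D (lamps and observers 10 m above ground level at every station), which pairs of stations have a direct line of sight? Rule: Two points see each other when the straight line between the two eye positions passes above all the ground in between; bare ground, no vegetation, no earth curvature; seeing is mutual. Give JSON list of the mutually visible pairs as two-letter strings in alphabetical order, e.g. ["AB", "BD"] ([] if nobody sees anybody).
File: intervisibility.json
["BC", "BD", "CD"]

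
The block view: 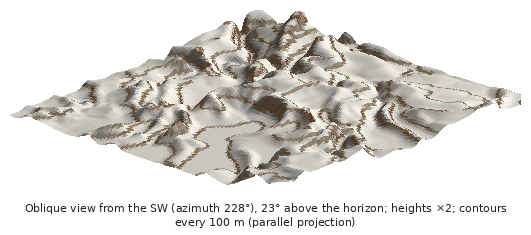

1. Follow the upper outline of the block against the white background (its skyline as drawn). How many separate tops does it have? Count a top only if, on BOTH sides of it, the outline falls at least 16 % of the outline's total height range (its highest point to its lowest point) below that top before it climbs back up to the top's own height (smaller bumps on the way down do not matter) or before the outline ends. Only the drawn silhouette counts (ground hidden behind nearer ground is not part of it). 1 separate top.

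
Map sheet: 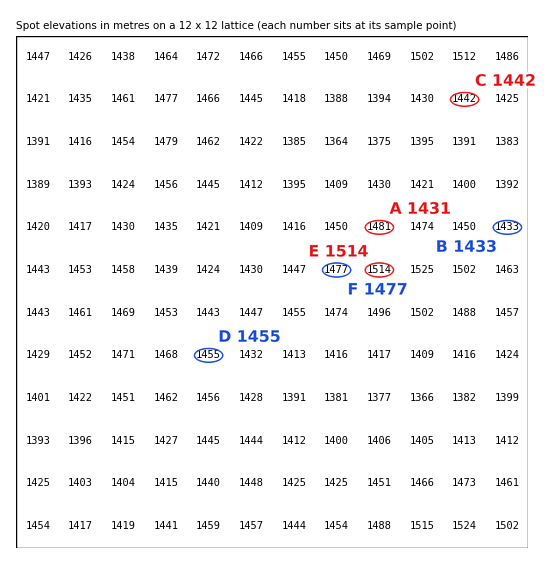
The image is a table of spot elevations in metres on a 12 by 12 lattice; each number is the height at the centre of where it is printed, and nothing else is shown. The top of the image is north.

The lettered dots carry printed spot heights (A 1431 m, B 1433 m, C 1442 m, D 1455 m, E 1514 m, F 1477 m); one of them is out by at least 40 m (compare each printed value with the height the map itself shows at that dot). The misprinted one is A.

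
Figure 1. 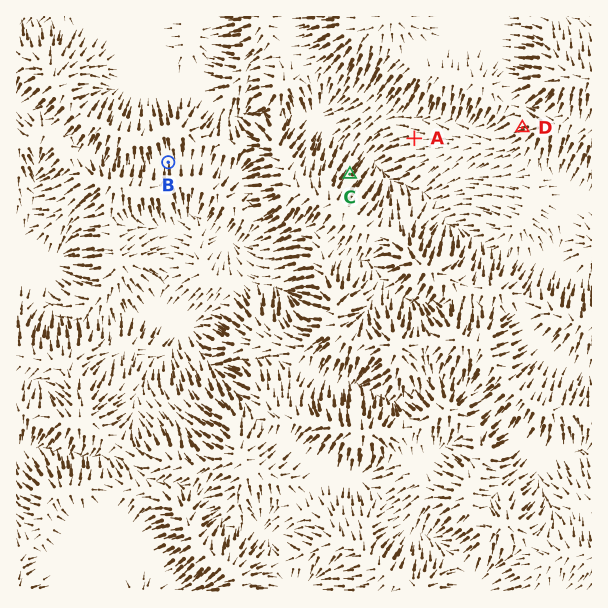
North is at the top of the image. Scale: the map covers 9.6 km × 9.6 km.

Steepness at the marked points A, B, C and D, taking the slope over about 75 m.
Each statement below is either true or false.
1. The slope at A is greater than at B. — true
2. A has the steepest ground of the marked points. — false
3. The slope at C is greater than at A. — true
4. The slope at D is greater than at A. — true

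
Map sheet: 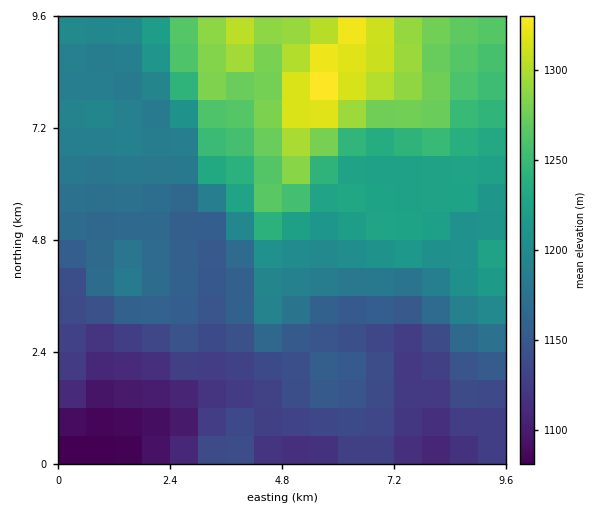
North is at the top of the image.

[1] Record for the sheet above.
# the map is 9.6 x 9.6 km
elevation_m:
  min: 1080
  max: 1335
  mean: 1190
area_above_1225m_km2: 26.2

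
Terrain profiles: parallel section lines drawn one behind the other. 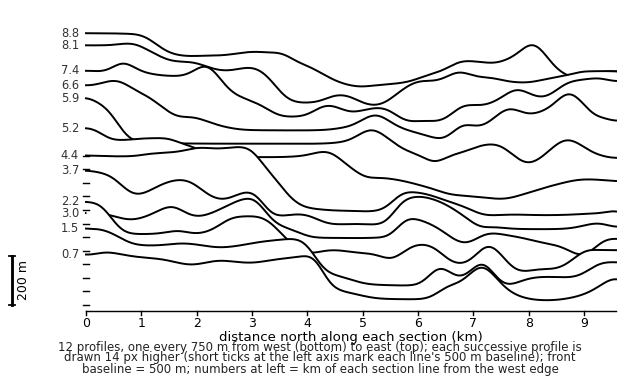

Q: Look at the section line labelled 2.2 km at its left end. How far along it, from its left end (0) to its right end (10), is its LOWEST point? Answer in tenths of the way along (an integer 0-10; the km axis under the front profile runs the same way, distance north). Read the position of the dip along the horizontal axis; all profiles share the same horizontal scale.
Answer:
8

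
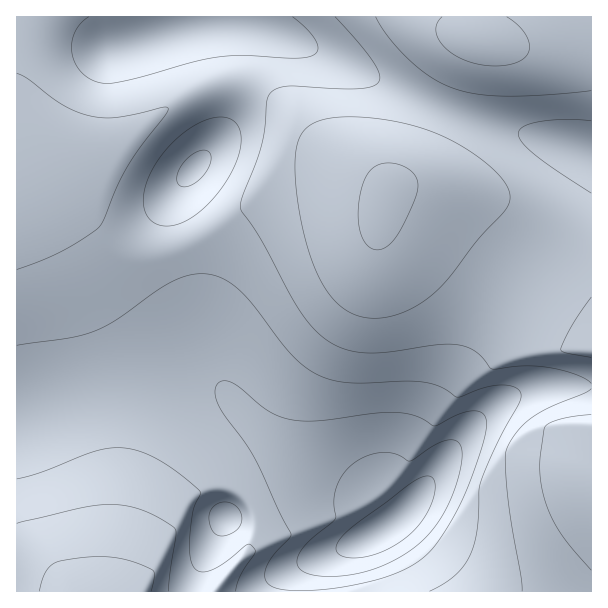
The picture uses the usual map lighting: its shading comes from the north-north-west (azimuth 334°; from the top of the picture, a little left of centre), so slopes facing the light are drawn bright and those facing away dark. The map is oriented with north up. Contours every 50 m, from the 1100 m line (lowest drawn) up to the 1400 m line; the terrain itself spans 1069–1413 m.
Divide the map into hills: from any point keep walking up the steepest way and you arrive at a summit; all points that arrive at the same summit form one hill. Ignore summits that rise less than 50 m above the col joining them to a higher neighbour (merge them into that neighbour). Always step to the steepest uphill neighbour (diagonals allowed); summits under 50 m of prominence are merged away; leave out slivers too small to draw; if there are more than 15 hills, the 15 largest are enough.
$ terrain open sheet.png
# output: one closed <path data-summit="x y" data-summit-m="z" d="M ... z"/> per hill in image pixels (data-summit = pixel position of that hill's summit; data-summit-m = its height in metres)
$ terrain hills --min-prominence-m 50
<path data-summit="386 198" data-summit-m="1406" d="M239 25l-7 1 6 7 2 14 0 30-8 37-14 26-37 43-11 23 2 31 18 54 12 48 10 30 12 21 11 14 31 30 45 32 61 30 20 27 20-19 50-67 32-31 22-12 21-6 29-3 26 1 0-233-22-8-69-17-61-19-45-19-95-47-37-13z"/><path data-summit="480 41" data-summit-m="1413" d="M591 16l-574 0-1 398 4 1 72-21 60-10 51-2 21 8-14-28-24-86-12-33-4-13 0-24 11-23 37-43 14-26 8-37-2-44-5-8 30 5 37 13 95 47 66 26 40 12 59 14 31 10z"/><path data-summit="95 591" data-summit-m="1376" d="M203 382l-36 0-45 6-60 14-46 14 1 176 282 0 3-19 10-11 47-20 32-18-19-28-51-24-36-22-19-16-45-46z"/><path data-summit="591 480" data-summit-m="1393" d="M581 385l-35 1-21 5-27 12-12 9-24 25-50 67-16 16-19 14-11 4-8 8-2 14 6 31 229 1 1-205z"/>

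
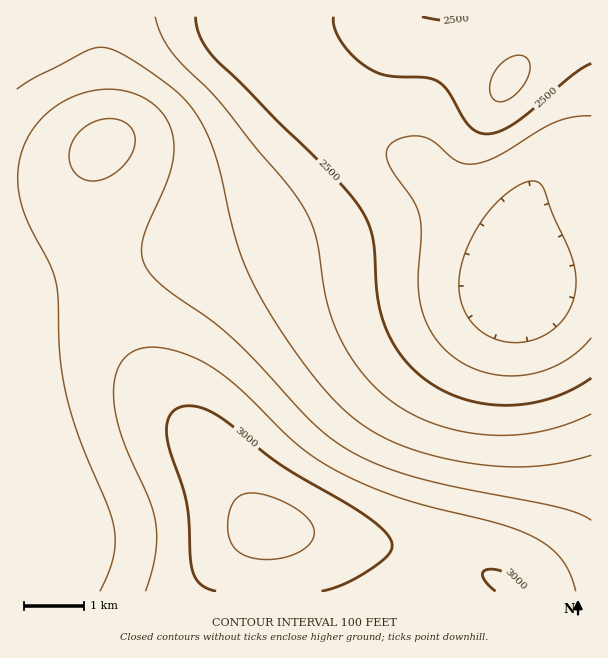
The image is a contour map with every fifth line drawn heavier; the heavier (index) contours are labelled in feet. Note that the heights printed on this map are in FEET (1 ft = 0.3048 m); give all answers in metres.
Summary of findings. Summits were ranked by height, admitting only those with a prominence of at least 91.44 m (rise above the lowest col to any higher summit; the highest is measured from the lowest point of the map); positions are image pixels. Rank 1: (267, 528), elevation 957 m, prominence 279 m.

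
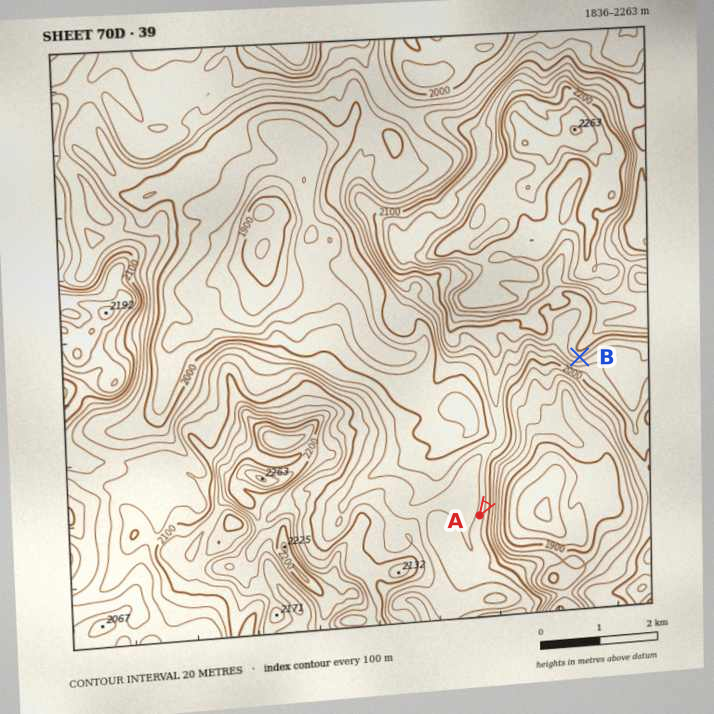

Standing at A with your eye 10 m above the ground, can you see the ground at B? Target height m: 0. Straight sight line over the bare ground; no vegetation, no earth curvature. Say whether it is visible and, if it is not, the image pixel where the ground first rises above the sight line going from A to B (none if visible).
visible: true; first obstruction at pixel None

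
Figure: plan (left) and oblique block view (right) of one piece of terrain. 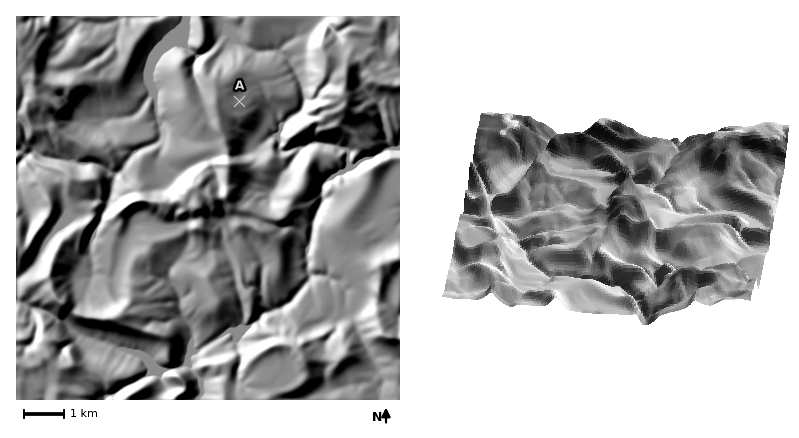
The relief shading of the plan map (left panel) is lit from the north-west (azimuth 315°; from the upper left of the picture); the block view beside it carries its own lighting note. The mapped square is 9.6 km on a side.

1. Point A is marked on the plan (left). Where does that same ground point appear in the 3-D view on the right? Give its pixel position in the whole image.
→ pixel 698 241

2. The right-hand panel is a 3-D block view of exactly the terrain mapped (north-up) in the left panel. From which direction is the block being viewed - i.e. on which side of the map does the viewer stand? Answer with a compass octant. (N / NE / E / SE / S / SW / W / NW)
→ E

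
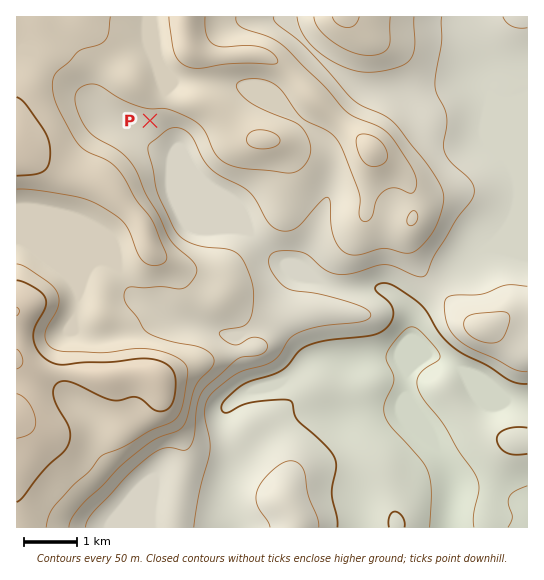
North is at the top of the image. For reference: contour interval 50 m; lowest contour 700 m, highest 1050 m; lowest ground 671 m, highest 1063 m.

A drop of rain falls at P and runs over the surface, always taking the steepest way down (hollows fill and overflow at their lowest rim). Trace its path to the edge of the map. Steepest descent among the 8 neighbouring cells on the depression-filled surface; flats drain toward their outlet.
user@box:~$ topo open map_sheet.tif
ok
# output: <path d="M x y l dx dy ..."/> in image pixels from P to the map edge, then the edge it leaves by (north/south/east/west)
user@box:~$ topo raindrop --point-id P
<path d="M150 121l0 18 12 12 7 0 0 2 84 84 1 0 47 45 6 0 2 1 18 0 7 3 39 0 1 1 5 0 10 4 17 16 3 7 0 63-3 2 0 40 35 35 8 16 1 8 1 1 0 24-1 2-1 22"/>
exit: south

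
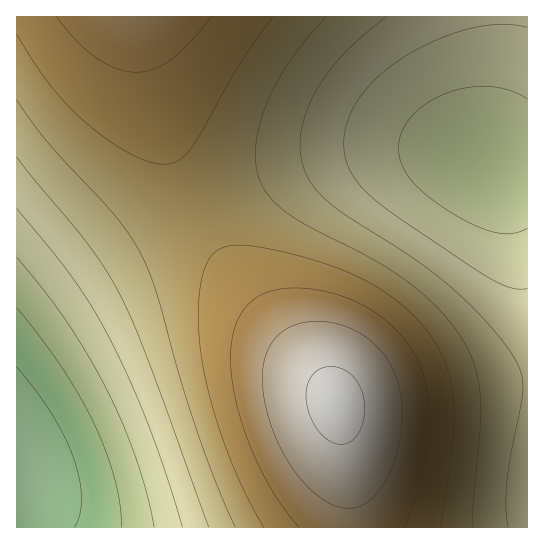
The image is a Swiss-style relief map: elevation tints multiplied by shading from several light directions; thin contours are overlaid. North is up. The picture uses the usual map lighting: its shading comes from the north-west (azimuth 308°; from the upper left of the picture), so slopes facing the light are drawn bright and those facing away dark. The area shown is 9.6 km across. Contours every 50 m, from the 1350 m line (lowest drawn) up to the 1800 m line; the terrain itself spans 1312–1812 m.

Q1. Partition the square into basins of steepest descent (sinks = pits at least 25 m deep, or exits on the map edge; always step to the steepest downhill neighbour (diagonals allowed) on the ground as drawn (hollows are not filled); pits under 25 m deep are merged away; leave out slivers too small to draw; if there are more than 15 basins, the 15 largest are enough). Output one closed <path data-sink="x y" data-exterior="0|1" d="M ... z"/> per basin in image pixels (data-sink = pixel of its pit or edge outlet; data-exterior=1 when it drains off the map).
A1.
<path data-sink="485 163" data-exterior="0" d="M527 16l-390 1 10 54 13 51 17 51 22 46 20 34 29 41 41 51 34 36 13 20 11 62 6 65 175-1z"/><path data-sink="17 461" data-exterior="1" d="M137 16l-121 1 0 510 335 1-2-43-13-84-13-20-34-36-41-51-29-41-20-34-22-46-17-51-13-51z"/>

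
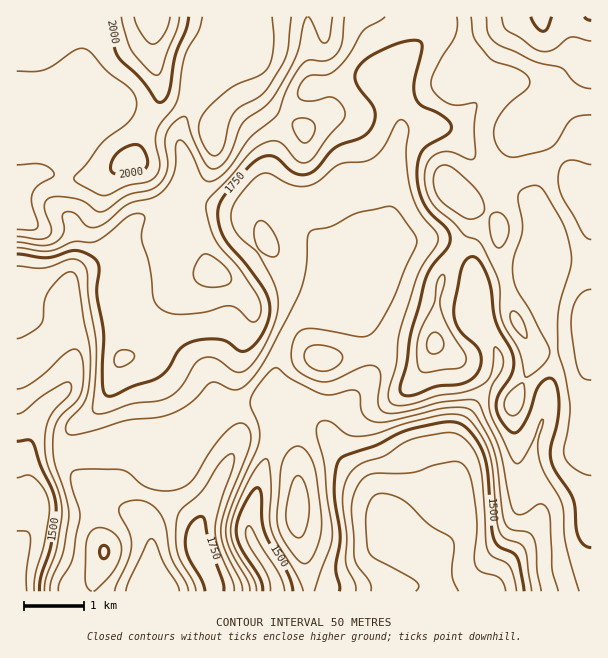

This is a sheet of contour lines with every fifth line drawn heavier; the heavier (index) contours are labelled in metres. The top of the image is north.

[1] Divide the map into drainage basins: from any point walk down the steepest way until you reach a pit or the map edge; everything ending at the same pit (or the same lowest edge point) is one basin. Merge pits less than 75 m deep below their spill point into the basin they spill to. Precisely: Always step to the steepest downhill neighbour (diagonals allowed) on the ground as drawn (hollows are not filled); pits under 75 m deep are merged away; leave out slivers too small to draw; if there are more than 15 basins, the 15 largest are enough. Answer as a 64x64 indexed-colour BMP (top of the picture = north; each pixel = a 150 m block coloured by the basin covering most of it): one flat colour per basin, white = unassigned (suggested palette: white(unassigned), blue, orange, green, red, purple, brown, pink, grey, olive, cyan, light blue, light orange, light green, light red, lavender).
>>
<image width="64" height="64" href="data:image/bmp;base64,Qk12CAAAAAAAAHYAAAAoAAAAQAAAAEAAAAABAAQAAAAAAAAIAAATCwAAEwsAABAAAAAAAAAA////ALR3HwAOf/8ALKAsACgn1gC9Z5QAS1aMAMJ34wB/f38AIr28AM++FwDox64AeLv/AIrfmACWmP8A1bDFACIiIiIkREREREREMzMzMzMRERERERERERERERERERERIiIiIiREREREREQzMzMzMxEREREREREREREREREREREiIiIiJEREREREQzMzMzMzERERERERERERERERERERESIiIiIiRERERERDMzMzMzMRERERERERERERERERERERIiIiIiJERERERDMzMzMzMxEREREREREREREREREREREiIiIiIkREREREMzMzMzMzERERERERERERERERERERESIiIiIkREREREQzMzMzMzERERERERERERERERERERERIiIiIiRERERERDMzMzMzMREREREREREREREREREREREiIiIiJERERERBEzMzMzMxERERERERERERERERERERESIiIiJEREREQRETMzMzMzERERERERERERERERERERERIiIiIkREREEREREzMzMzMREREREREREREREREREREREiIiIiFEQRERERETMzMzMxERERERERERERERERERERESIiIiEREREREREREzMzMzERERERERERERERERERERERIiIiERERERERERETMzMzMREREREREREREREREREREREiIiIREREREREREREzMzMxERERERERERERERERERERESIiIhERERERERERETMzMRERERERERERERERERERERERIiIiERERERERERERExEREREREREREREREREREREREREiIiIRERERERERERERERERERERERERERERERERERERESIiIiERERERERERERERERERERERERERERERERERERERIiIiIhEREREREREREREREREREREREREREREREREREREiIiIiIRERERERERERERERERERERERERERERERERERESIiIiIiERERERERERERERERERERERERERERERERERERIiIiIiIREREREREREREREREREREREREREREREREREREiIiIiIiERERERERERERERERERERERERERERERERERESIiIiIiIRERERERERERERERERERERERERERERERERERIiIiIiIiEREREREREREREREREREREREREREREREREREiIiIiIiIhERERERERERERERERERERERERERERERERESIiIiIiIiIRERERERERERERERERERERERERERERERERIiIiIiIiIhEREREREREREREREREREREREREREREREREiIiIiIiIiIRERERERERERERERERERERERERERERERESIiIiIiIiIiERERERERERERERERERERERERERERERERIiIiIiIiIiIREREREREREREREREREREREREREREREREiIiIiIiIiIiERERERERERERERERERERERERERERERESIiIiIiIiIiIhERERERERERERERERERERERERERERERIiIiIiIiIiIiIREREREREREREREREREREREREREREREiIiIiIiIiIiIiIRERERERERERERERERERERERERERESIiIiIiIiIiIiIhERERERERERERERERERERERERERERIiIiIiIiIiIiIiEREREREREREREREREREREREREREREiIiIiIiIiIiIiERERERERERERERERERERERERERERESIiIiIiIiIiIiIRERERERERERERERERERERERERERERIiIiIiIiIiIREREREREREREREREREREREREREREREREiIiIiIiIiIhERERERERERERERERERERERERERERERESIiIiIiIiIiERERERERERERERERERERERERERERERERIiIiIiIiIiEREREREREREREREREREREREREREREREREiIiIiIiIiIRERERERERERERERERERERERERERERERERIiIiIiIiIhEREREREREREREREREREREREREREREREREREREREiIhEREREREREREREREREREREREREREREREREREREREREiERERERERERERERERERERERERERERERERERERERERERERERERERERERERERERERERERERERERERERERERERERERERERERERERERERERERERERERERERERERERERERERERERERERERERERERERERERERERERERERERERERERERERERERERERERERERERERERERERERERERERERERERERERERERERERERERERERERERERERERERERERERERERERERERERERERERERERERERERERERERERERERERERERERERERERERERERERERERERERERERERERERERERERERERERERERERERERERERERERERERERERERERERERERERERERERERERERERERERERERERERERERERERERERERERERERERERERERERERERERERERERERERERERERERERERERERERERERERERERERERERERERERERERERERERERERERERERERERERERERERERERERERERERERERERERERERERERERERERERERERERERERERERERERERERERERERERERERERERERERERERERERERERERERERERERERERERERERERERERERERERERERERERERERERERERERERERERERERERERERERERERERERERERERERERERERERERERERERERER"/>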